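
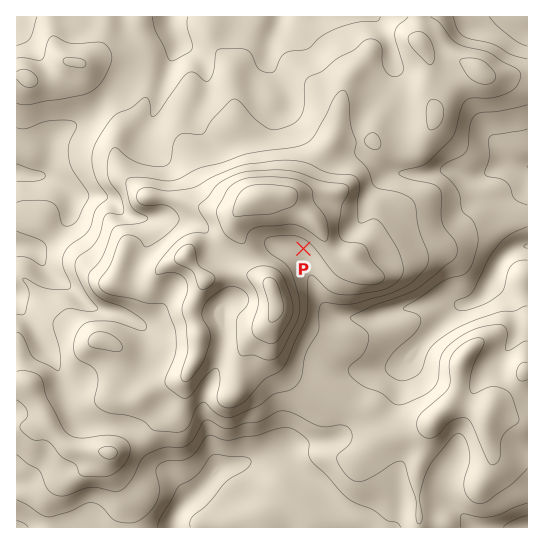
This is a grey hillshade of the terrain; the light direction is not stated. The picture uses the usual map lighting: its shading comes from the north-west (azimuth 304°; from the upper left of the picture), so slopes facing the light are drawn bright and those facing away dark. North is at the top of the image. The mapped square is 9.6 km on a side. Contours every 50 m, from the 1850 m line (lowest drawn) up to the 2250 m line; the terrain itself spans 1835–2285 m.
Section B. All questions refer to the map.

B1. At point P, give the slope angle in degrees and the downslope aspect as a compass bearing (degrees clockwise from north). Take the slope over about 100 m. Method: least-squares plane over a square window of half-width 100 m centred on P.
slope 6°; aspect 209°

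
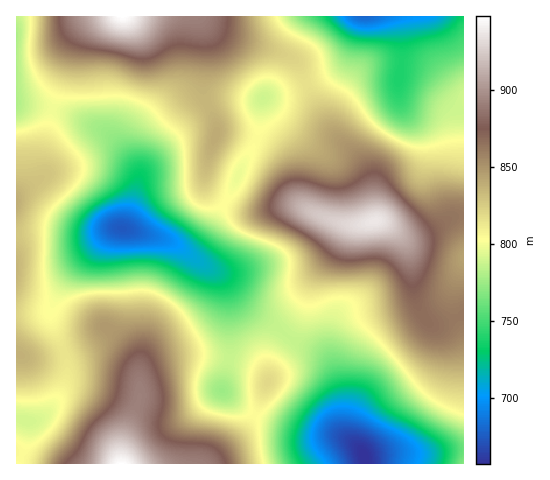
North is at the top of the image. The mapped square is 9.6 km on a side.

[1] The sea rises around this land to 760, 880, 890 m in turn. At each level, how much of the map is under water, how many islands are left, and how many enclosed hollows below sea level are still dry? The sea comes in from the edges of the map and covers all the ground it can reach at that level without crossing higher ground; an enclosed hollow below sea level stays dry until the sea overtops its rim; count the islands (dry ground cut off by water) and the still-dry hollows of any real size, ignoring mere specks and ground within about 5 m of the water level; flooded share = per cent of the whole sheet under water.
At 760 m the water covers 10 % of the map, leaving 0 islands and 1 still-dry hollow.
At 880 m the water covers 90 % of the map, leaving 1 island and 0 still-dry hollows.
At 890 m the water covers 93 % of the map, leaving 1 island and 0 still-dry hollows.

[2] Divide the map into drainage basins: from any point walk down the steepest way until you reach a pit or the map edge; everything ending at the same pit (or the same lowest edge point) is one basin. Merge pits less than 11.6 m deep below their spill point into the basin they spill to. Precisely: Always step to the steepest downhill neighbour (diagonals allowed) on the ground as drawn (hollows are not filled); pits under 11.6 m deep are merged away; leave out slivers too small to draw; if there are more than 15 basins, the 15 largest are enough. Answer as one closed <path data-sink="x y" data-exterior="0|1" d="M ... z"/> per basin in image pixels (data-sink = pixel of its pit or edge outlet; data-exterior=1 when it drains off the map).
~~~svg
<path data-sink="122 229" data-exterior="0" d="M197 16l-88 0-22 10-14 16-22 70-9 43 1 21-27 20 1 158 10 4 13 0 16-4 22-8 14-7 13-10 4 0 15 13 10 12 4 10 1 14 6-10 14-7 24-5 20 0 33 4 15 5 18 14 1-16 6-15 22-28 17-44 19-26 14-26-20-5-34-14-29 6-20 0-23-9-13-12-4-7 0-9 5-22 7-18 0-9-13-28-1-10 3-41-2-15z"/><path data-sink="364 458" data-exterior="0" d="M382 221l-33 4-4 3-11 22-19 26-17 44-24 33-4 10-1 16-17 42-18 21-26 22 256-1 0-148-24 9-9 0-7-5-7-13-3-13-6-44-5-10-12-12z"/><path data-sink="364 17" data-exterior="1" d="M463 16l-264 1 9 8 15 10 54 16 14 6 6 5 13 30 19 35 31 33 10 15 5 46 11 3 17 11 11 1 17-5 20-13 13-3z"/><path data-sink="263 98" data-exterior="0" d="M199 16l7 30-3 41 1 10 10 21 3 14 34 5 23 12 13 16 9 32 13 14 40 14 12 0 14-4 0-10-5-36-10-15-31-33-19-35-13-30-6-5-14-6-54-16-15-10z"/><path data-sink="25 420" data-exterior="0" d="M109 329l-4 0-13 10-14 7-22 8-16 4-13 0-11-3 1 109 104-1 2-24 17-40-2-35-6-14z"/><path data-sink="222 391" data-exterior="0" d="M203 356l-20 0-17 3-18 7-6 5-2 5 0 23-18 45 0 20 85 0 39-34 14-26 8-21-1-6-16-12-15-5z"/><path data-sink="17 36" data-exterior="1" d="M108 16l-92 1 1 179 26-20-1-21 9-43 22-70 14-16z"/><path data-sink="463 257" data-exterior="1" d="M463 216l-12 2-20 13-12 4-13 1-10-4 7 7 6 13 5 41 3 13 7 13 7 5 9 0 24-10z"/>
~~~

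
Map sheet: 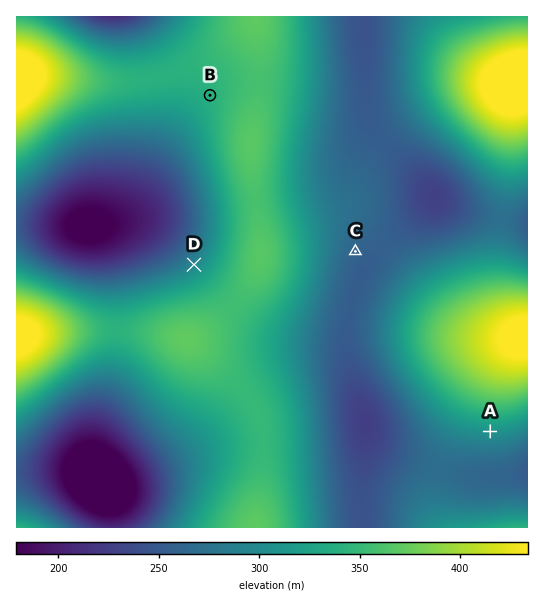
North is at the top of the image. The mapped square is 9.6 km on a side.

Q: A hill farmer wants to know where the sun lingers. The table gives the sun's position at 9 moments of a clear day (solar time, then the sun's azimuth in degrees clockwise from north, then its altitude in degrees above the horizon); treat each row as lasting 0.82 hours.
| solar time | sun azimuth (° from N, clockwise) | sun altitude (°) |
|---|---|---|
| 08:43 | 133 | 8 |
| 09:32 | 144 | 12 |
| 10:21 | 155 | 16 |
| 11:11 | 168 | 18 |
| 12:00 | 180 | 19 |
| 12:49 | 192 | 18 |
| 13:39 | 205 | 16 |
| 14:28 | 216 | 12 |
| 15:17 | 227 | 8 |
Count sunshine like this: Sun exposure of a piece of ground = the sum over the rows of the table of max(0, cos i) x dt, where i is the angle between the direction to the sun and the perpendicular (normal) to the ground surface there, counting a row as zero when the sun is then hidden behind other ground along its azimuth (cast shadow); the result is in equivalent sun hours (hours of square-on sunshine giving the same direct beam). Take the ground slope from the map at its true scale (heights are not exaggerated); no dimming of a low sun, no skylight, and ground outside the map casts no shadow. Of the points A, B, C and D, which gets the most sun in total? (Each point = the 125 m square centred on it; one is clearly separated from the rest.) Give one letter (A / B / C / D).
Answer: A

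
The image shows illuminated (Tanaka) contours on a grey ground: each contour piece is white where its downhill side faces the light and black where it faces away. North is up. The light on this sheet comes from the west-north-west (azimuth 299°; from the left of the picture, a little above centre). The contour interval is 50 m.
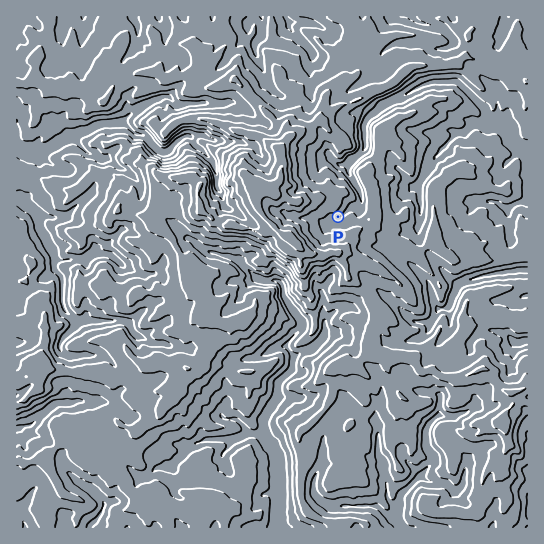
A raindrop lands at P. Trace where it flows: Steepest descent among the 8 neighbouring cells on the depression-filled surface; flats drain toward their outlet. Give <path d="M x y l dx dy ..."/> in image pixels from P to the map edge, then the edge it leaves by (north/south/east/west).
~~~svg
<path d="M338 217l4 0 9-10 10 2 1-3 0-8-1-1 0-4-6-8-1-4-5-7 0-9 4-4 0-2 2-1 10-9 0-26 1-2 8-8 1 0 11-10 8-4 7-1 12-8 10-5 3 0 5-3 27 0 27 27 2 10 3 2 8 0 1 1 3 0 8 8 1 9 7 7 9 4"/>
exit: east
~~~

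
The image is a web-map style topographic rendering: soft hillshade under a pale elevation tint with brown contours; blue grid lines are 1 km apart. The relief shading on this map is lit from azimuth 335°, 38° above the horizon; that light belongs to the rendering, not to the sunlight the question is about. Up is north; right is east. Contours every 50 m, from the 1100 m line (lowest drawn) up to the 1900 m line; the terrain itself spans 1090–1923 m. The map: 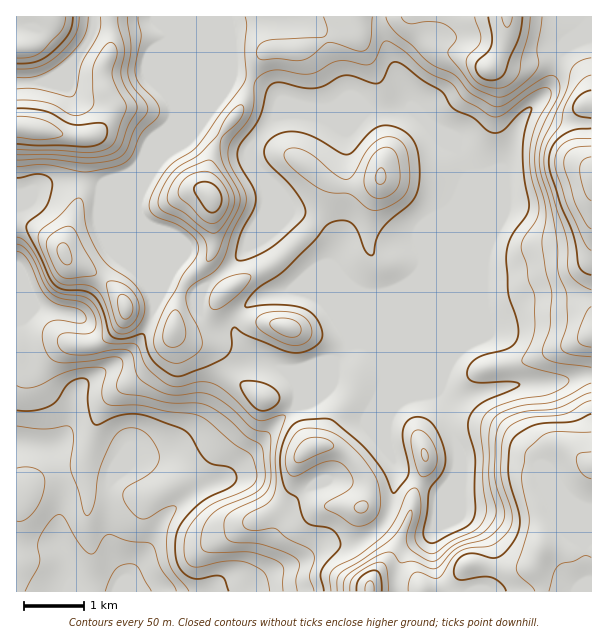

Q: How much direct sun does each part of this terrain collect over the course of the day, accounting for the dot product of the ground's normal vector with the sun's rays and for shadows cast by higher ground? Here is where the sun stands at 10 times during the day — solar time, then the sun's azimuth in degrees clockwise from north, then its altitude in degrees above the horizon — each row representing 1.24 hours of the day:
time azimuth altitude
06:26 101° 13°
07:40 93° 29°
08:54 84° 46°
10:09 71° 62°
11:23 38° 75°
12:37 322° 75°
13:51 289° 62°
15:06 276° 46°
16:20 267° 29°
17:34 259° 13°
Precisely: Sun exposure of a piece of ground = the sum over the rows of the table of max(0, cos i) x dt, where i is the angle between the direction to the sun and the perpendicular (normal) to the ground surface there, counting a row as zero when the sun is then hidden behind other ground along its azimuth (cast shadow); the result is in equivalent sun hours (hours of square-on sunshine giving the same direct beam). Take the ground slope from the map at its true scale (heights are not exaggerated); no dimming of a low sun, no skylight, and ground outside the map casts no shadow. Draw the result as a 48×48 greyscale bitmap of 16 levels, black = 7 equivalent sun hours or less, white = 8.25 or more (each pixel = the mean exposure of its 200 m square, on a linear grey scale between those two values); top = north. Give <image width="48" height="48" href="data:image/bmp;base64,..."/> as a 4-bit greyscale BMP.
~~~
<image width="48" height="48" href="data:image/bmp;base64,Qk32BAAAAAAAAHYAAAAoAAAAMAAAADAAAAABAAQAAAAAAIAEAAATCwAAEwsAABAAAAAAAAAAAAAAABEREQAiIiIAMzMzAERERABVVVUAZmZmAHd3dwCIiIgAmZmZAKqqqgC7u7sAzMzMAN3d3QDu7u4A////AN3d7d3e3bis3d3bu6l4nIut3d3d3M3d3t3d3d3d3IaJvNy7u7qnWausq7u83Mzd3d3d3d3dy5iqiHd4mru5RKzYV4zd3M3N3d3d3N3MqqrMuGeImrzMuI3FZyN7zL3d7t3dzM3MurrN3KmrzM3dzKy4imNZu73e7szNzM3cy7u83MzN3cy6qrrHq6qqur3e7tzNzd3d3Luqu83d3My7uqq4q6u7mK7u7t3N3d3d3czKmHit3d3d3Kq6q6upZ87u7e3d3d3e7t3dyqmZvO3d3bu8q6unad7u3O7d3d3u7u7dyruVir3c3by8iKuWet7tzO7u3d3u7t7dyauEenir27uol4uWi97dze7u3d3e7d3duZmVjLmturqJuHuWi93d3t3d3dzd3d3dupeIi926rMqcuYuYnN3d3bzM3NvMzMzMypdqmqqrzdu8uquqq8zLzbvM3MuZmZq7qXd5y73d3u3M3by7mZh5vbvM3MuHdmeJmHepvt3t3e7d7u3Ll3eJq8zM3bu6mGZ4mJzczu7e3e7u7t3d3Lu6md3LrMvMuYiJq93M3u7t7e7u7ty7zN3dzN3KZYvLqIqaze3e7u7t7u7u7tzMzLqZq93JYyWJh5u7zd3cqa3e7u7u7uy83dyph927zLYCibvM3dymRWre7u7u7u7d3czMuu3Ny7cAerzN3dt1iqve7u7u7u7u3czMze3cqnJUSay93dy8y6u+7u7u7u7t3MzMze3JdiGKZ5y9ys2oeLze7u7u7u7t3MzMzexgABW6ip3Ny4vd3d7u7u7u7u7tzNzMzcgAAWvIrMy8zbmr3u7u3d3u7u7tzNy6u6MEic2r3tvKvc3KrO7t3Mze7u7tzNy6mmAJ3cvO7u2smt3du83d3d3d7u7tzMu6rABc3Lzu7u66uL3d3Lzd3d3e7u7tzMu6mze8y73u7u12ppzt3czd3d3e7u7uy8u5isy7287u7ZUTYmre3e3d3czd7u7tu7unau3c3M7ux1RXkzm97d3My6q93u7sq7pke+7d3d7tupmbx1m63czMuoeL3e7aq7c1nN7d3t7tqpvNx3u6vMzduama3e7Kq6QnrLzM3czdqomrpoupqs3tu9urzd2qq4M4rERFVURqy6iKuLuqvN3cu9yrzu2qq2NazQAAAAFGzdqaybvM3d3cusy7zuyqq3V7zBEkeJh3nO26yYzd3d3ty7u83uypmpZ5qczczNyXed7au1ne3e7u7czN7d26ebiazLu6q923eb7sq6e97u7u7u3u3cuphrqazKqr3d3bq73tucqs7u3u7d3d3Ll3Y1uHvczN7M3Jm63u3Lyt3c3d3d3dy6dFYgSnnN3u7M2pqs7u7s27uqvNzN3bmGMliFR6vCR87M2Yqt7u7syoiau7q824dmacu7q83SIUvL2Hqt7u7rvLvMupmryXrLu9yr3e3dyUXLy5qs7u7rve7t3My7qK3t272pze7u7aWc26u97u7sze7u7d28mt3d26ypvd7t3cia26vO7u7s3e7t3d3Mrd3dy6y5vN3g=="/>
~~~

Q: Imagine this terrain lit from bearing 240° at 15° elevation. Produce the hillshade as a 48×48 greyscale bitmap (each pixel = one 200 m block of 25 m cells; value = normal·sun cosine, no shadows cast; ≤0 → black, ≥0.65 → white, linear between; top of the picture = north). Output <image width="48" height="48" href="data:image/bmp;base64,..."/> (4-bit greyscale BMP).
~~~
<image width="48" height="48" href="data:image/bmp;base64,Qk32BAAAAAAAAHYAAAAoAAAAMAAAADAAAAABAAQAAAAAAIAEAAATCwAAEwsAABAAAAAAAAAAAAAAABEREQAiIiIAMzMzAERERABVVVUAZmZmAHd3dwCIiIgAmZmZAKqqqgC7u7sAzMzMAN3d3QDu7u4A////AFVVZmVmeLy5iHiaqrzbkwOGNYd4iZdVZlVVZ2Vnic24eIiaqqupcwNkJ5h3iZZVZlVFeGVnis2oiJmqqql2ZTMwJ5ZEeIZVZlVFiGV4isypiZmqqZh2ZlQQJ3QkaJdFZlVWmGaIiauYmZmZmIiId3YgNlRGiZZFZlVXmGaId5mYiZh3iIiZhndRNVZ5m6ZVZlVXmGaIdniId3ZniZiZhUdiJWebzbZWZmVWh2Z3dmd3ZVVomId3YyZyJWit7aZmZ1VWh1Z3ZmZmZWebp2ZnZCVkRWi+7IZmeFVWd1VmZnZmd3m+yGaJcxR4VFjO63ZnmVVWd1VmZ3d3eIre2WeZUAW7UkjO2nZ4mFVnh2VmZ3eIiJreyXZlEDjKIEjO2nZ4dnd3iGVWeIiIiaq8uGQgAmm3EVnNyXd2RIh3iHVniZmJmruqljERNWmUE2m7l2VDNIh2eId4mqmZq8yYdUM0Vmd0NHiYdUIjRndmaJmZqqmavMyFRVZVVmZlVmd2VDI0VndlaJqZq6mJq7lTNWZmZmZmZnd2ZURWZnZlaJqZq7mImXUyRmZmZWZmZniHd3eId3d3iJmavLl3dlRFZ2ZmZWZmZnmHZ4mZmHiamYis3bhlVVVomHZmZmZmZndlV4mpmXiqh3mrzKdERVebuFVWZmZmZmZVZ5mZqniXRI3JmpUjRWm8lSJFZmZmZmZmeJmZmXd1R9/mOJQUVnmXMAFGZmZmZmZniZmZmWZ4nP/DBYQmdmZTEBNmZmZmZmZniZmZmGjNzf6ABXVXhkRENFZmZmZmZmZnmZmqmHv/y7kwJndndkRVVmZmZ3ZmZmZnmZmrqq//p2MCVnd2ZUVVVWZniHZmZmZnmZq7u+/8YxE2ZmeIU0VlVVZ4h2VVZmZnmZqru//5QQNmZmaaYjVmZVZ4hlRWZmZnmZmrzO2mIBVmZmi8ciVmZlVnhlVWZmZniYms3Zh2MjZmZ5ztchRmZmZnh1VWZmZmeInO7XZ3U0Zmi8zccQJWZ3d4iHVVZmZmZ5vv7GZ3ZEZmm8u6UABGaIh4moVEVmZmaK3/y2d4dVZmirqXEABGiZh3mnQiRmZmaM/+y3iJh3d2aJhjAAJomoZWmmISRWZmad/9upmruph2Z3dTAAV5qFQ1mVIBRWZmed/8mKu7u5dDRmZmICaJdTM1iFEBRWZ3ed7adbqpmGQRNmZ3UzV3VDNGd1ICRmd3eLy4Q3ZTNEMRNWZnhkRWVEVWZkIkVniYd6uoVDIQFFUyM0ZniFI1ZWZmZlRFZ4mpdoqqhyERNnZBATZmd2IlZmZmZmVWeau7dWm7qDM0aJYQAVZmZ2Q1d3dmd2VnmrzbhVerqHZmeZUABWZmZ3ZXiYZnh2V5q87qZEaal5hmeIQAJmZmZoh4mXZol1aby823QzR4dodUWIUQJmZmZpqIh2Z5hke8uZmGQyRWZlVDNXYQJWZmZpl2ZVZ4dFm6h3eJcyNWZlVkImYQJGZmZohlVWZ4ZGqod3iqgxJWZmZ1EVYgJGZmZ4hmVmd3VIqXZ4mrgwJWZg=="/>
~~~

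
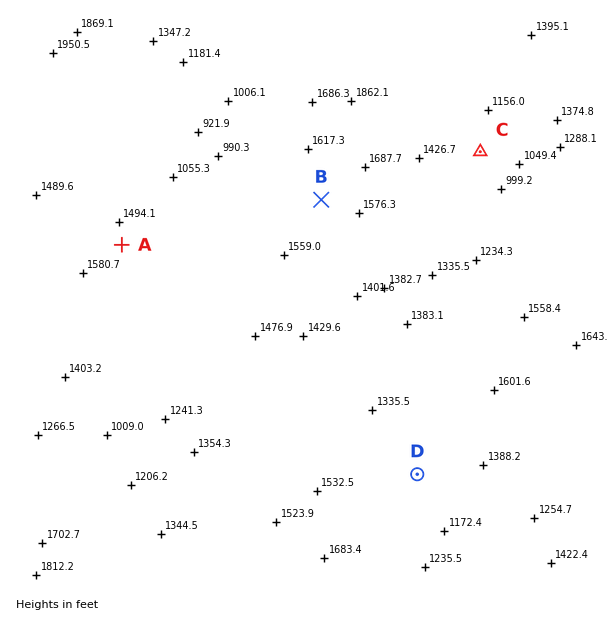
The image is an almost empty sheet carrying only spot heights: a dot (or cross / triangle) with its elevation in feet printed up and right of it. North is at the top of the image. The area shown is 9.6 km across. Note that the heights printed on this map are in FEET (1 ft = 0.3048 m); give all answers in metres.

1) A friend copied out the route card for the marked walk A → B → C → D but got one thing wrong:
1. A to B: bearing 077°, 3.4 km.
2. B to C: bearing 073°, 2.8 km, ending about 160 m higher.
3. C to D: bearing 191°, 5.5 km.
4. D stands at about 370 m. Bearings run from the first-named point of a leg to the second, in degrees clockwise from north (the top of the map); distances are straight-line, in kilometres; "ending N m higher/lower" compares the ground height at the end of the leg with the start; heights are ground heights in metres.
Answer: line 2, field sense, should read lower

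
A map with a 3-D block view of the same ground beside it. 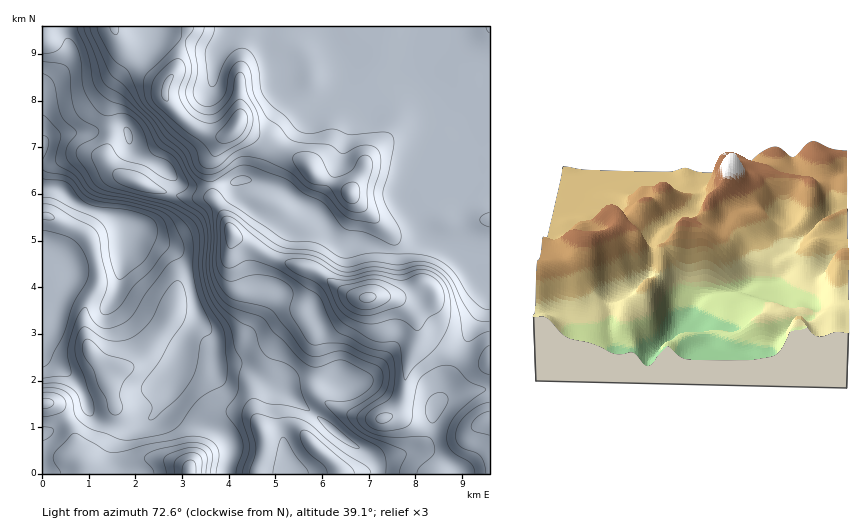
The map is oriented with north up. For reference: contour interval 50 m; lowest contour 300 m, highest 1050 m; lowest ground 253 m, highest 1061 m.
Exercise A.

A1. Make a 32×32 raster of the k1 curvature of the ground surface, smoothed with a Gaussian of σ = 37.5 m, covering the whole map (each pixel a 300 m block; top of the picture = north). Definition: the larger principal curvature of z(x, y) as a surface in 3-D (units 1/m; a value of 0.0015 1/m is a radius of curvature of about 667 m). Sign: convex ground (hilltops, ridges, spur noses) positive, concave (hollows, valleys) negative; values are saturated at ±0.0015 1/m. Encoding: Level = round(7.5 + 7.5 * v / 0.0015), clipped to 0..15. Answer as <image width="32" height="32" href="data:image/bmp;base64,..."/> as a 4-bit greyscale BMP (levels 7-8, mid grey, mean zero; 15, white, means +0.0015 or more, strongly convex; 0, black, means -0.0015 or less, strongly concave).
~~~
<image width="32" height="32" href="data:image/bmp;base64,Qk12AgAAAAAAAHYAAAAoAAAAIAAAACAAAAABAAQAAAAAAAACAAATCwAAEwsAABAAAAAAAAAAAAAAABEREQAiIiIAMzMzAERERABVVVUAZmZmAHd3dwCIiIgAmZmZAKqqqgC7u7sAzMzMAN3d3QDu7u4A////AIiZiZiL/Hm8d3e9yomZl2qqmZrN3N+3foee+XeIiJqpeKmXeIeal3+Y34eJqZmbp4nHmXd4mIi+q+l53+u5isvNlqqYiJmaupqZz93cl3ib/qe6iIeIiKl3jKdnrqd3iZqJqYd3iHiod5p3dm+nd4h4i5mph3l5mYeKdod9uHibia2pmod4iomIm4aJmsmZmnjOmImniHqYh6u5mqm4iIp323iIqYh7hoi5mpqHqImZiMtniJuHmoiap4qqiam6lnieh4iaiby6mKaN//2Y6neIfMiImonch3aY/93M3vl3h3vHh5qZ+4iM//Z7l864iHd8p3eZiO2L/9uGeYeZiIh3jZd3iHbPzpaJiHeJd4d4m9yodnlmz8iHiIl5yYiIif2Yh3Z4ef6IiYd6vqiIiIm4mpiL7/7omqmHffpneIeIlYzv//qLtoiHnO7od4iIeMqqvtp2rbdoic+XzIh4iHisy8l5dbzoiqzbiK2Xd4h4abrIabiq3KqrmaibqIiIeHiHqGeq7s/auGeXeJiIiHiZmadnv/mM+oh3iHeIiIh4iIiZre90a/h4iIh3iIiIiHeZqKvcZmv2eIiIiIiIiIh3iKmqv7iM+HeIh4iHd4iHmXeql47IetiHiId4h3iIiMl4u5d7xniYiIiIiIiIiIipq8qHeNqIh3iIiIiIiIiI"/>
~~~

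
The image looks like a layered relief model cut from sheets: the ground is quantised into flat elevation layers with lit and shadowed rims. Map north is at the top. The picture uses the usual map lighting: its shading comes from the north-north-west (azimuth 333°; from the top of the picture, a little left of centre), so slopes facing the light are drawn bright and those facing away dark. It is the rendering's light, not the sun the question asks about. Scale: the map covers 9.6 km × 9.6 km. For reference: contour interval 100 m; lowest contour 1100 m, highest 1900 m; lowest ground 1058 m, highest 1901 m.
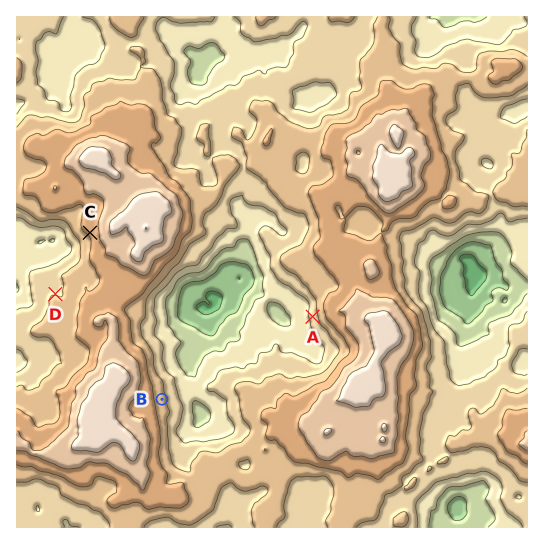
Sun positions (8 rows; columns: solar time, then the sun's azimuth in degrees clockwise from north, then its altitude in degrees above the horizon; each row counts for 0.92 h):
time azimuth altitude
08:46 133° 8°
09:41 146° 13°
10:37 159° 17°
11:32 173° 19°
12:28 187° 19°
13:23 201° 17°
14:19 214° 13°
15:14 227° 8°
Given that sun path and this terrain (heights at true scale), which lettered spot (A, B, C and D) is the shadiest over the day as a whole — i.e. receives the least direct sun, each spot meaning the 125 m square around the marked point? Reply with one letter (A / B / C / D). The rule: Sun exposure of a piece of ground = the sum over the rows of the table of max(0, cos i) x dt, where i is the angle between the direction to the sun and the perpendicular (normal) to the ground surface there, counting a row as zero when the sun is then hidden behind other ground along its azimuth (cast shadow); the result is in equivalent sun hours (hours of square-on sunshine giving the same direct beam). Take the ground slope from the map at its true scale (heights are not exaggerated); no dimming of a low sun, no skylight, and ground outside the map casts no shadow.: D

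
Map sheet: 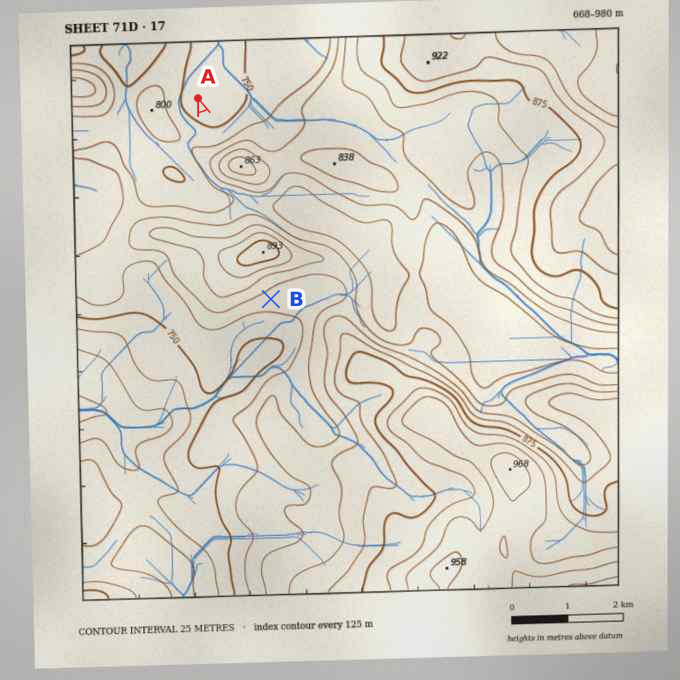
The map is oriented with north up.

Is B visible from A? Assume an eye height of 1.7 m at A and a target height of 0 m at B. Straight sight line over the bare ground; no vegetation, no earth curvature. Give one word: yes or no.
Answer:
no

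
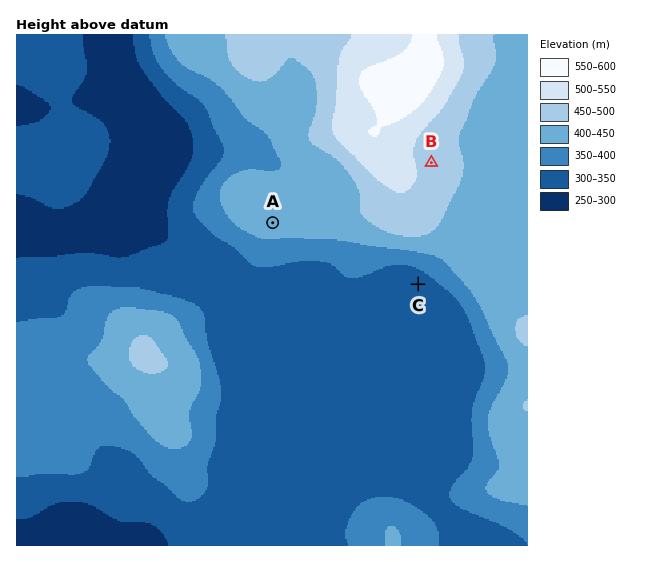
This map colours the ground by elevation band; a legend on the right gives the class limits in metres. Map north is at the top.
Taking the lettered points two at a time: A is below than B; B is above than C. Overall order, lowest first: C A B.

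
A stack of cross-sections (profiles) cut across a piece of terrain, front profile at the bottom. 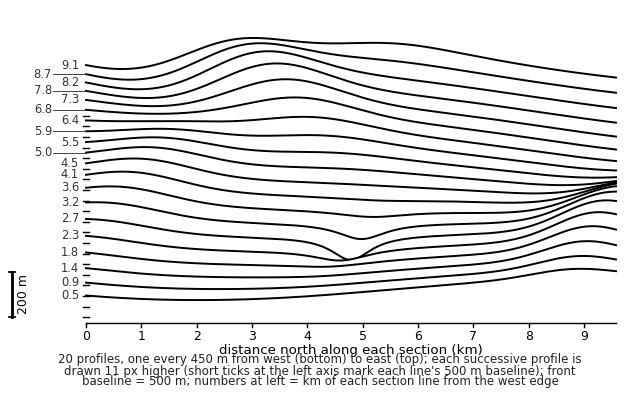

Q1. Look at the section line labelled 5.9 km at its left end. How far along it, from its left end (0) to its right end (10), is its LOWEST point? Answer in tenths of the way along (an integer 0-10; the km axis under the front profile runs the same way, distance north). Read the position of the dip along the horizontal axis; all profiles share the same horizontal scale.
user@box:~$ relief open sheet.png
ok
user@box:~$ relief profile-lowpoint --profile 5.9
10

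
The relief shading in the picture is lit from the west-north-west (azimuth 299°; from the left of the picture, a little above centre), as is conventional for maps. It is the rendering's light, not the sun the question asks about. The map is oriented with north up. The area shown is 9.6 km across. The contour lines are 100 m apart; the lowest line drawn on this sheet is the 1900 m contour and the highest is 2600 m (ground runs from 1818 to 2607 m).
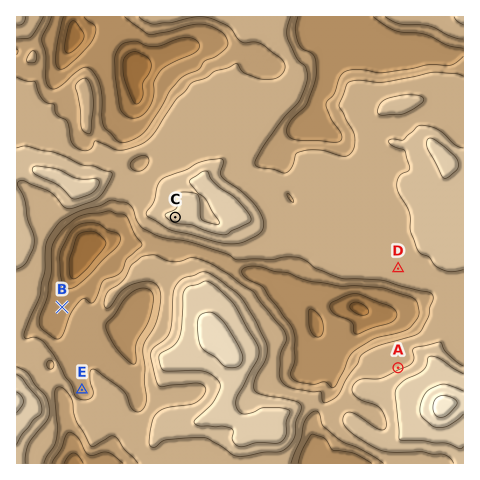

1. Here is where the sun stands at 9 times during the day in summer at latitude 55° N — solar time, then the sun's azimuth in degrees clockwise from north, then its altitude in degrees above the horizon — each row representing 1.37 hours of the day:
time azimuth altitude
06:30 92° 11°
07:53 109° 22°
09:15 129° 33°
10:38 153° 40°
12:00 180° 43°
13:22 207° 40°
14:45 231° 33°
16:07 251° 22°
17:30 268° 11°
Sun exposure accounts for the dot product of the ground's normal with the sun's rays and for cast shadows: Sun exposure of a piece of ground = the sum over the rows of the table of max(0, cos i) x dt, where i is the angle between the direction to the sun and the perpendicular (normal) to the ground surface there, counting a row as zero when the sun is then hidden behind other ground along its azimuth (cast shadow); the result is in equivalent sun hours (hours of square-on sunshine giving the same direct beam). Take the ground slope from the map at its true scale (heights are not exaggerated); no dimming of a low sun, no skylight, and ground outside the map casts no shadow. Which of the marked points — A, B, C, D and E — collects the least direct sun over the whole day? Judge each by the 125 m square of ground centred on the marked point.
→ A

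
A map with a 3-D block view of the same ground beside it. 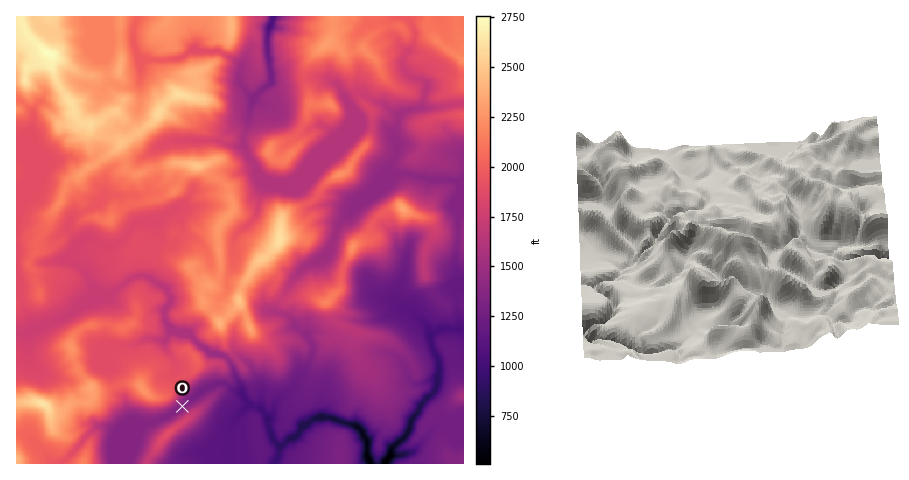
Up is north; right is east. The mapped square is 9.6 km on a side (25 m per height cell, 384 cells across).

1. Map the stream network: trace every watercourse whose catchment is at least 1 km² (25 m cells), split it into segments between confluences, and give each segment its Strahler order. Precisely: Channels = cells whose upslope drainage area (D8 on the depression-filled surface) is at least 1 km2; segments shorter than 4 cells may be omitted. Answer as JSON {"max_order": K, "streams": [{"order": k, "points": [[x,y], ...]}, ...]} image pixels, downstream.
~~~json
{"max_order": 3, "streams": [{"order": 1, "points": [[53, 463], [62, 462], [67, 459], [76, 449], [82, 442], [84, 438], [91, 431], [98, 426], [108, 426], [112, 431], [115, 431], [123, 423], [152, 423], [159, 420], [165, 417], [167, 417], [178, 410], [187, 402], [192, 399], [199, 392], [201, 392], [208, 386], [211, 386], [218, 383], [224, 383], [230, 389], [235, 391], [238, 391], [243, 395]]}, {"order": 3, "points": [[391, 455], [386, 460], [386, 463]]}, {"order": 1, "points": [[412, 452], [402, 455], [391, 455]]}, {"order": 1, "points": [[229, 441], [230, 428], [234, 420], [248, 406], [252, 406]]}, {"order": 3, "points": [[269, 420], [269, 426], [273, 440], [278, 445], [283, 445], [288, 439], [292, 439], [313, 419], [315, 418], [327, 418], [328, 417]]}, {"order": 3, "points": [[328, 417], [329, 418], [334, 418], [340, 421], [347, 424], [354, 425], [358, 427], [362, 431], [363, 435], [367, 440], [368, 459], [370, 461], [370, 463], [371, 463]]}, {"order": 3, "points": [[263, 410], [269, 420]]}, {"order": 3, "points": [[252, 406], [260, 407], [263, 410]]}, {"order": 1, "points": [[323, 397], [321, 402], [321, 416], [328, 417]]}, {"order": 3, "points": [[243, 395], [244, 398], [252, 406]]}, {"order": 1, "points": [[262, 395], [262, 407], [263, 410]]}, {"order": 3, "points": [[437, 386], [435, 391], [431, 396], [428, 396], [428, 397], [421, 404], [419, 411], [414, 416], [411, 421], [411, 425], [406, 435], [391, 449], [391, 455]]}, {"order": 1, "points": [[414, 384], [423, 384], [430, 381], [437, 381], [437, 386]]}, {"order": 1, "points": [[28, 353], [28, 333], [32, 332], [34, 329]]}, {"order": 1, "points": [[117, 344], [134, 344], [148, 337], [157, 339], [158, 340], [166, 340], [169, 333], [178, 333]]}, {"order": 3, "points": [[431, 334], [432, 347], [439, 361], [439, 374], [438, 375], [438, 385], [437, 386]]}, {"order": 3, "points": [[178, 333], [181, 335], [185, 335], [192, 337], [200, 346], [203, 347], [213, 355], [225, 356], [229, 360], [234, 368], [235, 375], [241, 384], [243, 395]]}, {"order": 2, "points": [[34, 329], [39, 329], [49, 323], [52, 323], [71, 314], [76, 309], [82, 307], [88, 301], [91, 300], [97, 294], [104, 291]]}, {"order": 1, "points": [[287, 315], [294, 322], [294, 325], [301, 332], [305, 333], [308, 336], [308, 339], [313, 344], [313, 353], [308, 364], [306, 367], [295, 385], [283, 398], [279, 399], [274, 404], [273, 412], [269, 420]]}, {"order": 2, "points": [[404, 307], [407, 308], [427, 326], [428, 330], [431, 334]]}, {"order": 1, "points": [[383, 299], [395, 299], [403, 307], [404, 307]]}, {"order": 3, "points": [[104, 291], [110, 291], [118, 286], [122, 286], [130, 279], [138, 276], [146, 276], [148, 277], [155, 283], [162, 286], [171, 295], [171, 302], [165, 311], [165, 319], [168, 326], [178, 333]]}, {"order": 1, "points": [[312, 263], [333, 244], [334, 238], [337, 231], [339, 224], [341, 221], [390, 173]]}, {"order": 1, "points": [[406, 257], [406, 264], [405, 265], [404, 276], [400, 283], [400, 285], [396, 292], [396, 299], [404, 307]]}, {"order": 1, "points": [[232, 249], [234, 239], [236, 235], [243, 228], [246, 227], [255, 218], [258, 210], [259, 199], [263, 188], [256, 179], [256, 168], [255, 165]]}, {"order": 2, "points": [[75, 246], [73, 251], [66, 258], [66, 259], [69, 263], [71, 263], [78, 266], [87, 274], [90, 285], [92, 287], [96, 288], [98, 291], [104, 291]]}, {"order": 1, "points": [[178, 207], [171, 210], [160, 222], [157, 221], [140, 221], [138, 222], [129, 231], [123, 239], [115, 245], [105, 245], [91, 237], [87, 237], [75, 246]]}, {"order": 1, "points": [[106, 195], [94, 208], [91, 208], [80, 214], [77, 214], [70, 221], [69, 230], [78, 241], [78, 243], [75, 246]]}, {"order": 1, "points": [[386, 173], [390, 173]]}, {"order": 2, "points": [[390, 173], [397, 173]]}, {"order": 2, "points": [[397, 173], [410, 174], [414, 176], [426, 178], [431, 180], [453, 180], [459, 185], [459, 241], [458, 242], [458, 252], [456, 253], [456, 273], [458, 274], [458, 318], [460, 322], [460, 328], [458, 329], [442, 328], [431, 334]]}, {"order": 2, "points": [[255, 165], [249, 157], [246, 148], [244, 146], [243, 143]]}, {"order": 2, "points": [[243, 143], [243, 139], [248, 127], [250, 109], [252, 103], [256, 99], [257, 95]]}, {"order": 1, "points": [[175, 140], [216, 140], [217, 141], [221, 141], [235, 146], [242, 146], [243, 143]]}, {"order": 1, "points": [[33, 119], [32, 129], [28, 132], [25, 139], [25, 174], [20, 185], [17, 188], [17, 270], [20, 277], [20, 291], [21, 292], [22, 307], [29, 316], [34, 327], [34, 329]]}, {"order": 1, "points": [[344, 97], [349, 104], [349, 118], [346, 125], [291, 180], [276, 180], [274, 179], [269, 179], [266, 178], [255, 165]]}, {"order": 2, "points": [[257, 95], [265, 87], [270, 84], [272, 81], [272, 76], [270, 69], [269, 50], [267, 49], [267, 34], [273, 17]]}, {"order": 1, "points": [[103, 90], [109, 83], [113, 83], [117, 85], [120, 85], [122, 87], [134, 87], [140, 81], [140, 69], [145, 62], [150, 60], [179, 59], [185, 56], [192, 50], [193, 52], [221, 52], [224, 55], [235, 60], [241, 66], [241, 73], [239, 74], [239, 82], [241, 84], [251, 96], [257, 95]]}, {"order": 1, "points": [[413, 43], [412, 47], [405, 54], [403, 59], [403, 67], [405, 71], [411, 77], [423, 80], [427, 84], [427, 88], [425, 90], [425, 97], [423, 102], [423, 106], [418, 109], [413, 109], [412, 110], [405, 111], [398, 117], [398, 123], [395, 131], [396, 155], [390, 165], [390, 166], [397, 173]]}, {"order": 1, "points": [[91, 24], [98, 17], [111, 17]]}]}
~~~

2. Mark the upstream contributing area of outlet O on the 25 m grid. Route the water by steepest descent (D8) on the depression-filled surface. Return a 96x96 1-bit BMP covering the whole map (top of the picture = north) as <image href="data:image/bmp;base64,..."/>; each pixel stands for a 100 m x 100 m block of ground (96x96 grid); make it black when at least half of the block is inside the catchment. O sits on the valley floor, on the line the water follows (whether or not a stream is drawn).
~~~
<image width="96" height="96" href="data:image/bmp;base64,Qk2+BAAAAAAAAD4AAAAoAAAAYAAAAGAAAAABAAEAAAAAAIAEAAATCwAAEwsAAAIAAAAAAAAA////AAAAAAD////wAAAAAAAAAAD////4AAAAAAAAAAD////8AAAAAAAAAAD////8AAAAAAAAAAD////+AAAAAAAAAAD/////AAAAAAAAAAD/////gAAAAAAAAAD/////wAAAAAAAAAD/////4AAAAAAAAAD/////+AAAAAAAAAD/////+AAAAAAAAAD+P///8AAAAAAAAAD8H///4AAAAAAAAAAAAP//wAAAAAAAAAAAAP/4gAAAAAAAAAAAAP/wAAAAAAAAAAAAAAfgAAAAAAAAAAAAAAAAAAAAAAAAAAAAAAAAAAAAAAAAAAAAAAAAAAAAAAAAAAAAAAAAAAAAAAAAAAAAAAAAAAAAAAAAAAAAAAAAAAAAAAAAAAAAAAAAAAAAAAAAAAAAAAAAAAAAAAAAAAAAAAAAAAAAAAAAAAAAAAAAAAAAAAAAAAAAAAAAAAAAAAAAAAAAAAAAAAAAAAAAAAAAAAAAAAAAAAAAAAAAAAAAAAAAAAAAAAAAAAAAAAAAAAAAAAAAAAAAAAAAAAAAAAAAAAAAAAAAAAAAAAAAAAAAAAAAAAAAAAAAAAAAAAAAAAAAAAAAAAAAAAAAAAAAAAAAAAAAAAAAAAAAAAAAAAAAAAAAAAAAAAAAAAAAAAAAAAAAAAAAAAAAAAAAAAAAAAAAAAAAAAAAAAAAAAAAAAAAAAAAAAAAAAAAAAAAAAAAAAAAAAAAAAAAAAAAAAAAAAAAAAAAAAAAAAAAAAAAAAAAAAAAAAAAAAAAAAAAAAAAAAAAAAAAAAAAAAAAAAAAAAAAAAAAAAAAAAAAAAAAAAAAAAAAAAAAAAAAAAAAAAAAAAAAAAAAAAAAAAAAAAAAAAAAAAAAAAAAAAAAAAAAAAAAAAAAAAAAAAAAAAAAAAAAAAAAAAAAAAAAAAAAAAAAAAAAAAAAAAAAAAAAAAAAAAAAAAAAAAAAAAAAAAAAAAAAAAAAAAAAAAAAAAAAAAAAAAAAAAAAAAAAAAAAAAAAAAAAAAAAAAAAAAAAAAAAAAAAAAAAAAAAAAAAAAAAAAAAAAAAAAAAAAAAAAAAAAAAAAAAAAAAAAAAAAAAAAAAAAAAAAAAAAAAAAAAAAAAAAAAAAAAAAAAAAAAAAAAAAAAAAAAAAAAAAAAAAAAAAAAAAAAAAAAAAAAAAAAAAAAAAAAAAAAAAAAAAAAAAAAAAAAAAAAAAAAAAAAAAAAAAAAAAAAAAAAAAAAAAAAAAAAAAAAAAAAAAAAAAAAAAAAAAAAAAAAAAAAAAAAAAAAAAAAAAAAAAAAAAAAAAAAAAAAAAAAAAAAAAAAAAAAAAAAAAAAAAAAAAAAAAAAAAAAAAAAAAAAAAAAAAAAAAAAAAAAAAAAAAAAAAAAAAAAAAAAAAAAAAAAAAAAAAAAAAAAAAAAAAAAAAAAAAAAAAAAAAAAAAAAAAAAAAAAAAAAAAAAAAAAAAAAAAAAAAAAAAAAAAAAAAAAAAAAAAAAAAAAAAAAAAAAAAAAAAAAAAAAAAAAAAAAAAAAAAAAAAAAAAAAAAAAAAAAAAAAAAA="/>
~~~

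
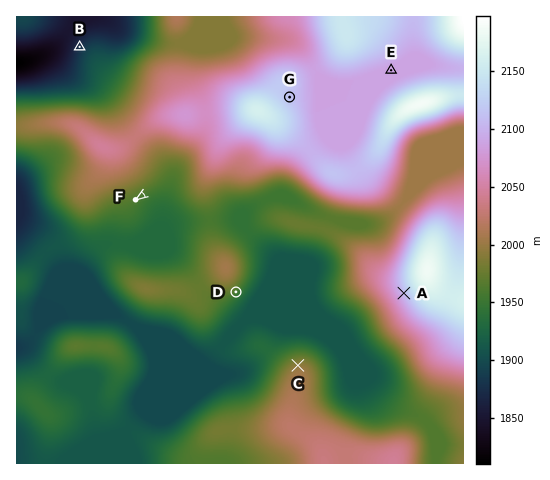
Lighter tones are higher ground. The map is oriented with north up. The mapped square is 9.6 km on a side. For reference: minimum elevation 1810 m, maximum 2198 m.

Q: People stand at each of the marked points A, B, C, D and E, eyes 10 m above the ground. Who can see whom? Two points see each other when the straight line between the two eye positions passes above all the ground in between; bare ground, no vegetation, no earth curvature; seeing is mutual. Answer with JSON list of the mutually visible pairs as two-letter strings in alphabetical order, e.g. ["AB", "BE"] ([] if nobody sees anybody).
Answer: ["AC", "AD", "CD"]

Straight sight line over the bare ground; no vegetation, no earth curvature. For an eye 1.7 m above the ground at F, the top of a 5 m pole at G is out of sight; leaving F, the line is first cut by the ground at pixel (202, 155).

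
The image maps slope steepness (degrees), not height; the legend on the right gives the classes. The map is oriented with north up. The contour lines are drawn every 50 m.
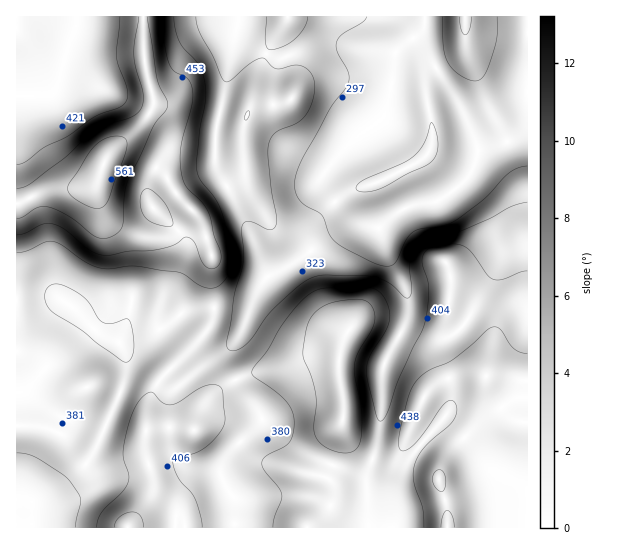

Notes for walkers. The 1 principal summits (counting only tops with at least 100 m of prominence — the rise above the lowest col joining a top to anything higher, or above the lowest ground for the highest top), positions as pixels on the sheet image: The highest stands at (103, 165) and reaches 578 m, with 328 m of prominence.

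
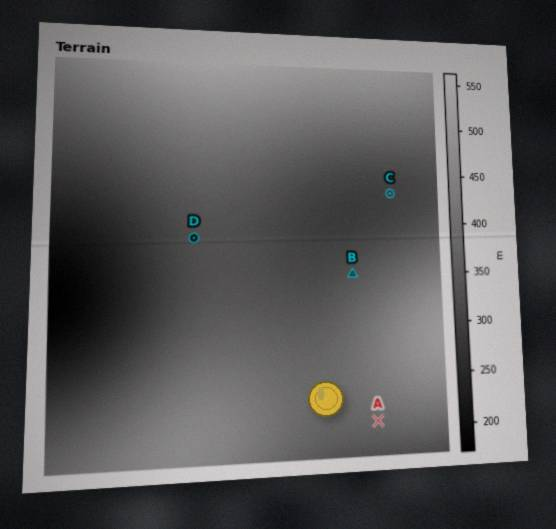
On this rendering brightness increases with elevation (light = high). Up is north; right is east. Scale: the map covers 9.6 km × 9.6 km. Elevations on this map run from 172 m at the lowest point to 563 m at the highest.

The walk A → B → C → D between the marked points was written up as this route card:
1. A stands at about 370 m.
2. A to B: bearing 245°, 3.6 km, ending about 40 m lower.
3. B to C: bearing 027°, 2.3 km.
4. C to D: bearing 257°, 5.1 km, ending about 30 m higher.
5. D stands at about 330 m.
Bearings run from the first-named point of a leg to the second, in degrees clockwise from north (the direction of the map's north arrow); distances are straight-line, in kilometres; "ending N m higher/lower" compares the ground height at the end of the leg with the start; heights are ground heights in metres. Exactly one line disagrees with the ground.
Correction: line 2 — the bearing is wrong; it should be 352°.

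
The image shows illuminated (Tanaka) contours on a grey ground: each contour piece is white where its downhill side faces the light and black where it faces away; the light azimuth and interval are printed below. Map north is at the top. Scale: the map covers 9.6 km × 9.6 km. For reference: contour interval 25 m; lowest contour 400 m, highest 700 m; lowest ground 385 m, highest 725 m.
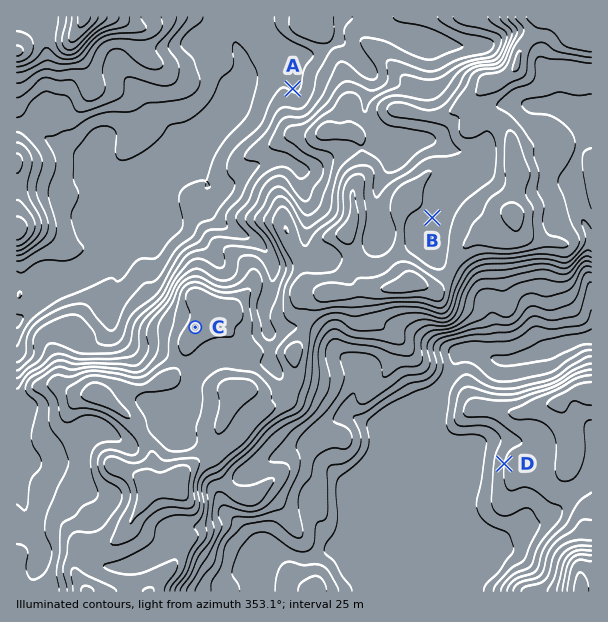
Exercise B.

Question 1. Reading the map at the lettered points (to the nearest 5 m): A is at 475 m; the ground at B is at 640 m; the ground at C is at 660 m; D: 500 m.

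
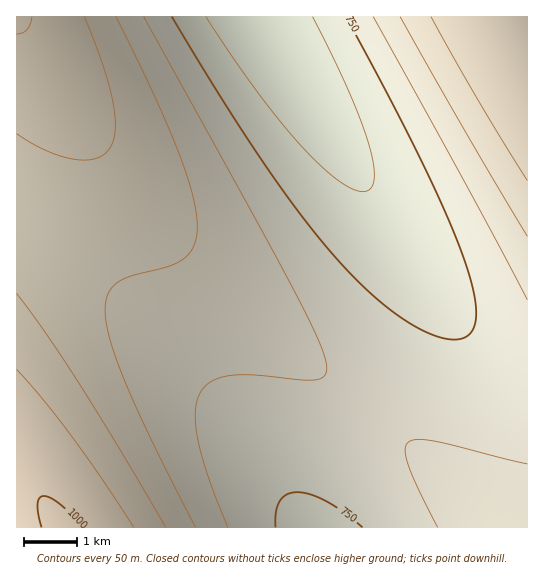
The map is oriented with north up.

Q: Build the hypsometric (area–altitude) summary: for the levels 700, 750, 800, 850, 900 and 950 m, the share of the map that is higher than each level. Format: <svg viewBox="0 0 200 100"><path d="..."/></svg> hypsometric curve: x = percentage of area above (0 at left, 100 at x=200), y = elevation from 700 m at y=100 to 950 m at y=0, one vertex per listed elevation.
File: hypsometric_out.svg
<svg viewBox="0 0 200 100"><path d="M189 100l-26-20-56-20-42-20-35-20-22-20"/></svg>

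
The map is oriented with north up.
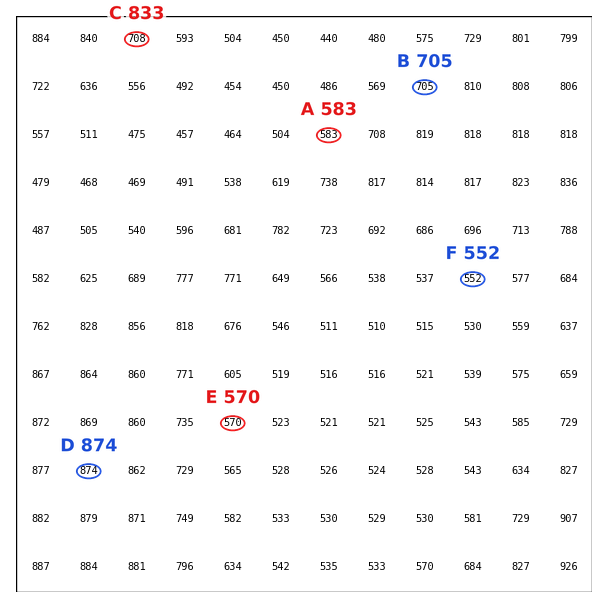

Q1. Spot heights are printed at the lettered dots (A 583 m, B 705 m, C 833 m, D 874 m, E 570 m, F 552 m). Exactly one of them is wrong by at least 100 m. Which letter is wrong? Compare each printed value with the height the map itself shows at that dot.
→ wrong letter C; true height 708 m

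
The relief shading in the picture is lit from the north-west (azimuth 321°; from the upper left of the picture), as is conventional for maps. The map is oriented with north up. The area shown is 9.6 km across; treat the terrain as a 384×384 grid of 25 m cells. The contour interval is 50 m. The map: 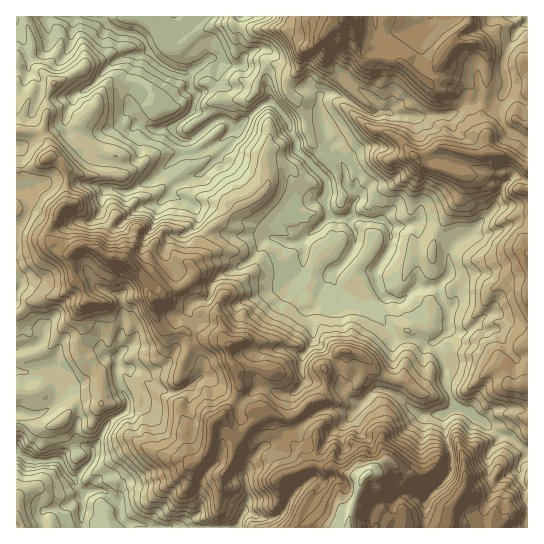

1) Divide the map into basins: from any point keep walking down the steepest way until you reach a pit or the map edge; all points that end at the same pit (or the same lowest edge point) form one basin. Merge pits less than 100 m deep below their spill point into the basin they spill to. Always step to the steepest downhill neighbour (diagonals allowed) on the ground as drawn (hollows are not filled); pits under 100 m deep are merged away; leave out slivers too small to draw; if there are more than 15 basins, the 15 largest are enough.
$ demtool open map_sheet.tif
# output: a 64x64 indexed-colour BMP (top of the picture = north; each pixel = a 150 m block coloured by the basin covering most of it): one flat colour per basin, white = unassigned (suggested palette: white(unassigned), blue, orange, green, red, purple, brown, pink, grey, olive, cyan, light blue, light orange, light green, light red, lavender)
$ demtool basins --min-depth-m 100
<image width="64" height="64" href="data:image/bmp;base64,Qk12CAAAAAAAAHYAAAAoAAAAQAAAAEAAAAABAAQAAAAAAAAIAAATCwAAEwsAABAAAAAAAAAA////ALR3HwAOf/8ALKAsACgn1gC9Z5QAS1aMAMJ34wB/f38AIr28AM++FwDox64AeLv/AIrfmACWmP8A1bDFACIiIiIiIiIiIiIiIiIiIiIiIiIiIRERERERERERERERIiIiIiIiIiIiIiIiIiIiIiIiIiIiEREREREREREREREiIiIiIiIiIiIiIiIiIiIiIiIiIiIRERERERERERERESIiIiIiIiIiIiIiIiIiIiIiIiIiIhERERERERERERERIiIiIiIiIiIiIiIiIiIiIiIiIiIiIREREREREREREREiIiIiIiIiIiIiIiIiIiIiIiIiIiIhERERERERERERESIiIiIiIiIiIiIiIiIiIiIiIiIiIhERERERERERERERIiIiIiIiIiIiIiIiIiIiIiIiIiEREREREREREREREREiIiIiIiIiIiIiIhIiIiIiIiIRERERERERERERERERESIiIiIiIiIiIiIhESIiIiIiIhERERERERERERERERERIiIiIiIiIiIiIiERIiIiIiIhEREREREREREREREREREiIiIiIiIiIiIiIREiISIiIhERERERERERERERERERESIiIiIiIiIiIiIhESIhEiIhERERERERERERERERERERIiIiIiIiIiIiIiEREhERIiEREREREREREREREREREREiIiIiIiIiIiIiIRERERERERERERERERERERERERERESIiIiIiIiIiIiIhERERERERERERERERERERERERERERIiIiIiIiIiIiIiEREREREREREREREREREREREREREREiIiIiIiIiIiIiIRERERERERERERERERERERERERERESIiIiIiIiIiIiIRERERERERERERERERERERERERERERIiIiIiIiIiIiIiEREREREREREREREREREREREREREREiIiIiIiIiIiIiIRERERERERERERERERERERERERERESIiIiIiIiIiIiIhERERERERERERERERERERERERERERIiIiIiIiIiIiIiIREREREREREREREREREREREREREREiIiIiIiIiIiIiIhERERERERERERERERERERERERERESIiIiIiIiIiIiIhERERERERERERERERERERERERERERIiIiIiIiIiIiEREREREREREREREREREREREREREREREiIiIiIiIiIiERERERERERERERERERERERERERERERESIiIiIiIiIiIRERERERERERERERERERERERERERERERIiIiIiEREiIhEREREREREREREREREREREREREREREREiIiIiERERERERERERERERERERERERERERERERERERESIiIiIRERERERERERERERERERERERERERERERERERERIiIiIREREREREREREREREREREREREREREREREREREREiIiIhERERERERERERERERERERERERERERERERERERESIiIiERERERERERERERERERERERERERERERERERERERIiIiEREREREREREREREREREREREREREREREREREREREiIiERERERERERERERERERERERERERERERERERERERESIiERERERERERERERERERERERERERERERERERERERERIiIREREREREREREREREREREREREREREREREREREREREiIiERERERERERERERERERERERERERERERERERERERESIiIRERERERERERERERERERERERERERERERERERERERIiIiEREREREREREREREREREREREREREREREREREREREiIiIRERERERERERERERERERERERERERERERERERERESIiIhERERERERERERERERERERERERERERERERERERERIiIiEREREREREREREREREREREREREREREREREREREREiIiIRERERERERERERERERERERERERERERERERERERERESIhERERERERERERERERERERERERERERERERERERERERERERERERERERERERERERERERERERERERERERERERERERERERERERERERERERERERERERERERERERERERERERERERERERERERERERERERERERERERERERERERERERERERERERERERERERERERERERERERERERERERERERETERERERERERERERERERERERERERERERERERERERERETMzERERERERERERERERERERERERERERERERERERERERMzMzEREREREREREREREREREREREREREREREREREREREzMzMRERERERERERERERERERERERERERERERERERERETMzMxEREREREREREREREREREREREREREREREREREREREzMzERERERERERERERERERERERERERERERERERERERETMzMRERERERERERERERERERERERERERERERERERERERMzMxEREREREREREREREREREREREREREREREREREREREzMzERERERERERERERERERERERERERERERERERERERETMzMRERERERERERERERERERERERERERERERERERERERMzMxERERERERERERERERERERERERERERERERERERERMzMzEREREREREREREREREREREREREREREREREREREzMzMzMRERERERERERERERERERERERERERERERERERERMzMzMxERERERERERERERERERERERERERERERERERERETMzMz"/>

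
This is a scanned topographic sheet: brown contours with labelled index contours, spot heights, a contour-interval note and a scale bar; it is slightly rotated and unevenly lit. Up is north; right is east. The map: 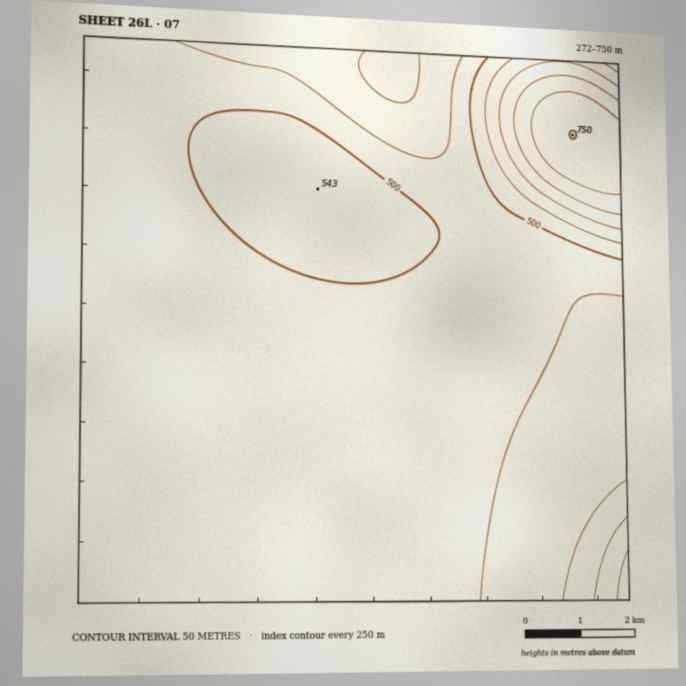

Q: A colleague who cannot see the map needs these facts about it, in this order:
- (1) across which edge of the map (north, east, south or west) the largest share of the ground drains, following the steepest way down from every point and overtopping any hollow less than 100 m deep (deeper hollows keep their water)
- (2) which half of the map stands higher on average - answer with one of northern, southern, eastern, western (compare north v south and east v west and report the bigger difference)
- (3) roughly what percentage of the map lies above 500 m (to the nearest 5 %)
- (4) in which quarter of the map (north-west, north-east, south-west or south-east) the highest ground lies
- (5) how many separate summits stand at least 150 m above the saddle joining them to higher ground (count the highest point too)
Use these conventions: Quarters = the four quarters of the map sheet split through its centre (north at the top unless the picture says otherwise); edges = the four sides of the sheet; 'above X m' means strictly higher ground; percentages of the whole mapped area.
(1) The largest share of the runoff leaves by the eastern edge.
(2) The northern half stands higher on average than the southern half.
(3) About 20 % of the map lies above 500 m.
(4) The highest point lies in the north-east quarter of the map.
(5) Counting only tops that stand 150 m proud, the map has 1 summit.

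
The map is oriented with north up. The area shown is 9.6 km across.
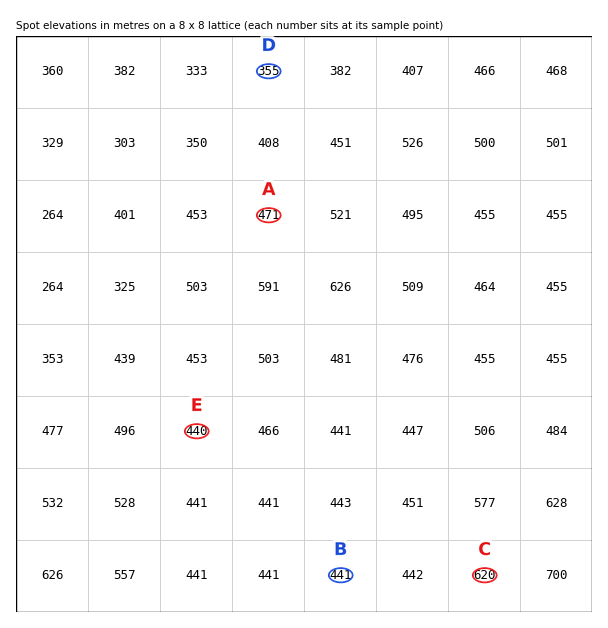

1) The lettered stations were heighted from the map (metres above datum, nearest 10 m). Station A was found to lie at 470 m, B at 440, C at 620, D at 360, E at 440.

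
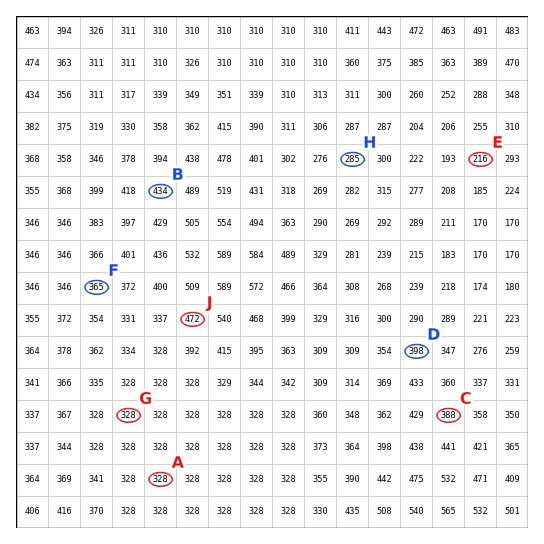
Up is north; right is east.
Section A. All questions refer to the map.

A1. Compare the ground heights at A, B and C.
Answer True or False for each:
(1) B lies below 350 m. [False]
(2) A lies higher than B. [False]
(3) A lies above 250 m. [True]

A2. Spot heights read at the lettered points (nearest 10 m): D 400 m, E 220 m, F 360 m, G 330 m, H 280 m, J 470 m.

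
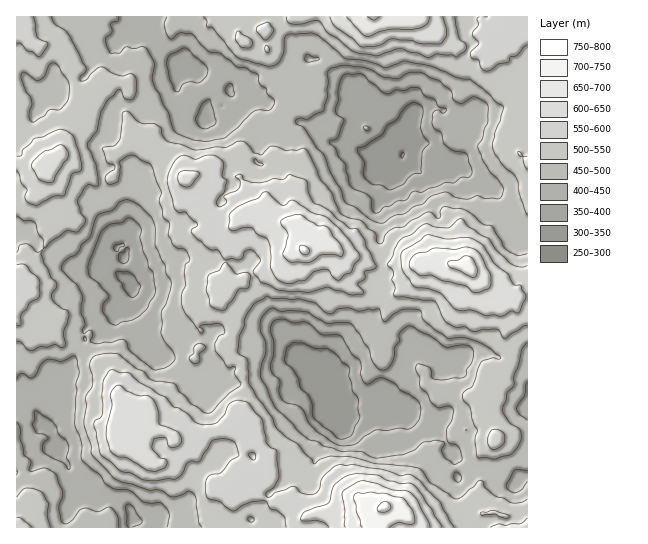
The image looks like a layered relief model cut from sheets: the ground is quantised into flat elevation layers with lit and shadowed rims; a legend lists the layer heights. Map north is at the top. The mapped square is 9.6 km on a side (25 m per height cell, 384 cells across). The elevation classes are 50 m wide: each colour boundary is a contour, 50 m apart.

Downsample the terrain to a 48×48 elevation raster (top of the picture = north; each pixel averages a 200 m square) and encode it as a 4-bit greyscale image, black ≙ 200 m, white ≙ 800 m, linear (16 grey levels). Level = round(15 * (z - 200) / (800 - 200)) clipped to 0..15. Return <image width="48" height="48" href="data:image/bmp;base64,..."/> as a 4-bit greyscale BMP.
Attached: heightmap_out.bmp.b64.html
<image width="48" height="48" href="data:image/bmp;base64,Qk32BAAAAAAAAHYAAAAoAAAAMAAAADAAAAABAAQAAAAAAIAEAAATCwAAEwsAABAAAAAAAAAAAAAAABEREQAiIiIAMzMzAERERABVVVUAZmZmAHd3dwCIiIgAmZmZAKqqqgC7u7sAzMzMAN3d3QDu7u4A////AJmHZ3d2VVZneIiIiImqqrzd3dy6mImZmYiHZmZmVWZneIiYiJmqqrzd7dy6mImZiIiHZmZmVmZ3eJmZmZmZqrzd7dupiIiId3h3ZmZmZ3eIiJqqmZmZmrzMy7qYd4h3Znd3ZWZ3iJmYiJmqqZiImqu7qpmHdnd3ZmZmVWeJmqqZiImZmpiIiZmZmIh3Znd3ZmZlVniaqrqpmYiZmZiIeIh3d3d3ZneHd2ZVVniru6qqmYiZmZiHdmZmZmZ2ZniZh2VVVnmru6qqmZmamYd2VERVZVZmZ3iZh2VVVomru6qqmZmamHdlQzRFVVVmZ3iYh2VVVoiru7qZmImamHZkMzNEREVmZ3iIdlVmZnibu7qYh3iZh2VUMzNFREVmZ4iIdmZWZniaqqmIdneIdlREMzNFRFVnd4iIdmZlZniamYiHZ3d4dlRDMzRVRWZmd3iIh2ZmZniZmHd3d3eIdlRDMzRWZmZmZniIh3dmZniIh2Znd3eIdkQzM0RWdmZmZmeIh3d3d3d3dmZnd3iHdlQzNEVmdmZmZmd4h4iIh2ZmZmZ3d3iHdkRERFVndmZmd3iIiIiId2ZlVWZ3d3eHdkRFVVZ3d2Z4iJmZmJiIh2ZVVWZ3iIiHdlVVZ3d3d3eImZmqqZmId2VURVZ3iJmIdmZneHeIiHiJqqqqqpmHd2VURFZ3iJmYh3iIiIiIiJmZq7u6qqmIdmVUREVniZqZiJmZmZmYiZqqu7y7qpmHdlVERFZniJmZmaqqqqqYiau7zMy6qZiHZlVERFZ3iImZmbu7qrqZmbzMzdy6mYh3dlVERVZ3iImZmrvMu7upibvMzMupiHd3d2VERWd4iZmZmrvMzLqYiaq7u7qYd3eId3ZURWeImZmqqrvMy6mYeImqmqmHd3eIiHZVVWeImZqqq7zLupiHZ3iYiYh3d4iIiHdmVmeJmZmqu7u6qYdlVmeHiId2d4mYiHd2ZniZmZmaqqqpmHZlVVZnd3d2d4mZmHd3d3eaqZmZqqqph2VVREVWZmZmeJmqmIiHd3iaqpmZmZmZh2VEM0REVVVmeJq6qYh4d3iaqqmZiIiIdlVDMzRERFVniJq7qYd4d4iJmZmIiIiIdlRDMzNERFZ4iZmqqYeIiIiIiIiIeId3ZVRDMzNEVVZ4mYmZmYd3iIh3ZmZ3d3d2ZVREMzNEVWZ4iIiImIh3iId2VVZnd3dmVVVVQzNFVVZ4iIeIiIh3h3dmVVVWd3ZmZVVURDNFVmV3iIh3iIh3d3dmVVVWZmd3dlREVUNFVmZ3iYd3eIiHh3ZVZVVWZmd3dlRFVVRVZ2d4iYd3eIiIh3ZVVVVWZnd3dlRFVVVWd3iIiIiHiHiIh2ZUVVVWZ3d3dlVWd2ZneIiIiIiHiHd3d3ZURVZneHdmZmd3iHeIiImZmImYiHdmd2ZVVmeIiYd2Z4iZmImZmZmZmZmZh3dmZmZmZ3eJmYd3eJqqqqqqqZmZmZmIh3dmZmZmZ3iZmYiIiau8u7u7qZmZqZmHd3dmZmZ3d4iIiYmZmrvMzMy7qYmZmQ=="/>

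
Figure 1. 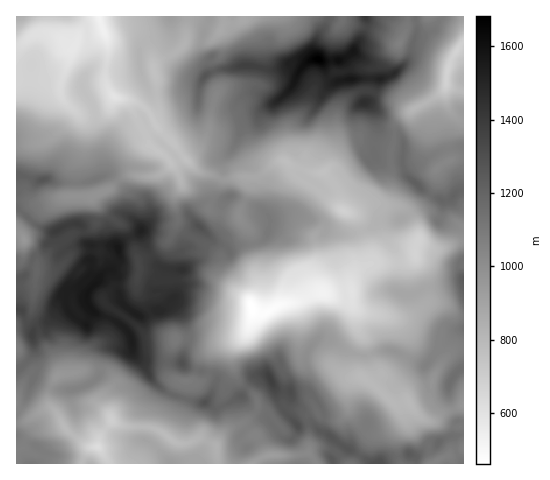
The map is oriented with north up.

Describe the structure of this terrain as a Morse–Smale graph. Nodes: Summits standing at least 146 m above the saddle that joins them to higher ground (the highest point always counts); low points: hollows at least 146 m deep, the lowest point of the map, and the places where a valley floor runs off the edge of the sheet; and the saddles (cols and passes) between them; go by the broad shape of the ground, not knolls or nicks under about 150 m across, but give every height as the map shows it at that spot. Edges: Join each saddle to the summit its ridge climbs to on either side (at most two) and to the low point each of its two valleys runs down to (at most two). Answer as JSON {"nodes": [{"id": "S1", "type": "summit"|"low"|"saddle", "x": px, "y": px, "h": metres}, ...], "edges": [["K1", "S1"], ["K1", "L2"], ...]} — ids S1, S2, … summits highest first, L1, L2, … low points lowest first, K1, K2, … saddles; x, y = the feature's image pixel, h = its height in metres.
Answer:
{"nodes": [
{"id": "S1", "type": "summit", "x": 319, "y": 59, "h": 1682},
{"id": "S2", "type": "summit", "x": 88, "y": 293, "h": 1580},
{"id": "S3", "type": "summit", "x": 271, "y": 379, "h": 1383},
{"id": "S4", "type": "summit", "x": 463, "y": 279, "h": 1253},
{"id": "S5", "type": "summit", "x": 17, "y": 17, "h": 849},
{"id": "L1", "type": "low", "x": 252, "y": 307, "h": 462},
{"id": "L2", "type": "low", "x": 99, "y": 17, "h": 520},
{"id": "L3", "type": "low", "x": 97, "y": 447, "h": 626},
{"id": "L4", "type": "low", "x": 456, "y": 52, "h": 673},
{"id": "L5", "type": "low", "x": 25, "y": 239, "h": 954},
{"id": "K1", "type": "saddle", "x": 31, "y": 264, "h": 1209},
{"id": "K2", "type": "saddle", "x": 19, "y": 369, "h": 1182},
{"id": "K3", "type": "saddle", "x": 185, "y": 398, "h": 1176},
{"id": "K4", "type": "saddle", "x": 22, "y": 214, "h": 1175},
{"id": "K5", "type": "saddle", "x": 417, "y": 22, "h": 1148},
{"id": "K6", "type": "saddle", "x": 395, "y": 138, "h": 1125},
{"id": "K7", "type": "saddle", "x": 118, "y": 181, "h": 1025},
{"id": "K8", "type": "saddle", "x": 453, "y": 409, "h": 1000},
{"id": "K9", "type": "saddle", "x": 221, "y": 179, "h": 946},
{"id": "K10", "type": "saddle", "x": 365, "y": 355, "h": 897},
{"id": "K11", "type": "saddle", "x": 17, "y": 46, "h": 643}],
"edges": [["K1", "S2"], ["K1", "L1"], ["K1", "L5"], ["K2", "S2"], ["K2", "L1"], ["K2", "L3"], ["K3", "S2"], ["K3", "S3"], ["K3", "L1"], ["K3", "L3"], ["K4", "S2"], ["K4", "L1"], ["K4", "L5"], ["K5", "S1"], ["K5", "L1"], ["K5", "L4"], ["K6", "S1"], ["K6", "L1"], ["K6", "L4"], ["K7", "S2"], ["K7", "L1"], ["K7", "L2"], ["K8", "S3"], ["K8", "S4"], ["K8", "L1"], ["K9", "S1"], ["K9", "S2"], ["K9", "L1"], ["K9", "L2"], ["K10", "S1"], ["K10", "S3"], ["K10", "L1"], ["K11", "S1"], ["K11", "S5"], ["K11", "L2"]]}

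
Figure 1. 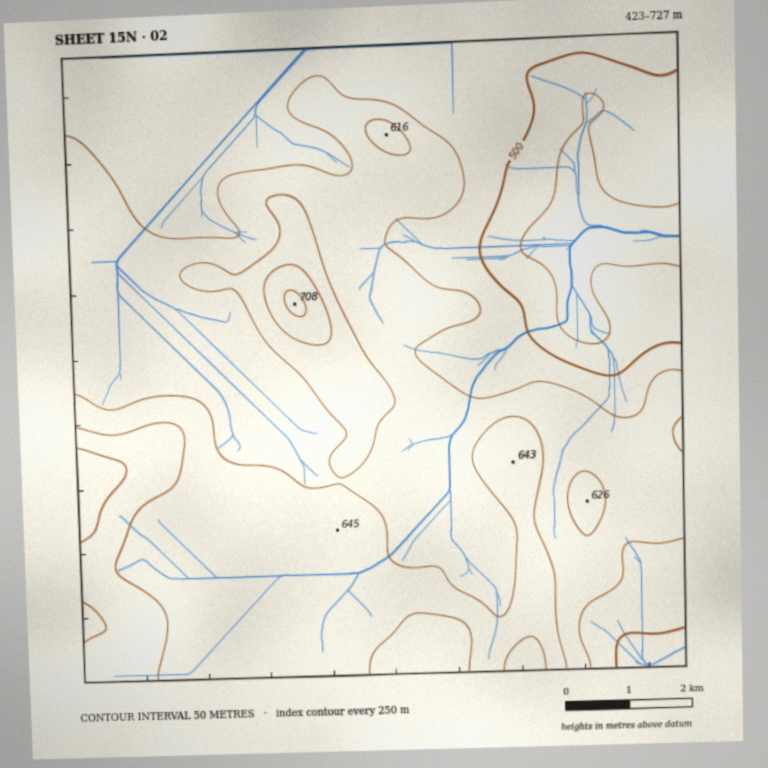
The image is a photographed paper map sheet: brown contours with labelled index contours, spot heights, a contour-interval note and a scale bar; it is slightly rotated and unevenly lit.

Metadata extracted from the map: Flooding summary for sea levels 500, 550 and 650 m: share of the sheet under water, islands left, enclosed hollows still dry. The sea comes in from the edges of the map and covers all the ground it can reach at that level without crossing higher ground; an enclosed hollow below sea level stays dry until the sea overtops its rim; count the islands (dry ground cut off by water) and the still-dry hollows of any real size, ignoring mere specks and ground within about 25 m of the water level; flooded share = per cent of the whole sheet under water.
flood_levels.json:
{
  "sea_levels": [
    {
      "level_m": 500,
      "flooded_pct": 13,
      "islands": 0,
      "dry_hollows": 0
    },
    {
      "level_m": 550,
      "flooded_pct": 36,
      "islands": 0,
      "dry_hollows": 0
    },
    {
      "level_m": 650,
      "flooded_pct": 92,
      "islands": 1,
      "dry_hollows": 0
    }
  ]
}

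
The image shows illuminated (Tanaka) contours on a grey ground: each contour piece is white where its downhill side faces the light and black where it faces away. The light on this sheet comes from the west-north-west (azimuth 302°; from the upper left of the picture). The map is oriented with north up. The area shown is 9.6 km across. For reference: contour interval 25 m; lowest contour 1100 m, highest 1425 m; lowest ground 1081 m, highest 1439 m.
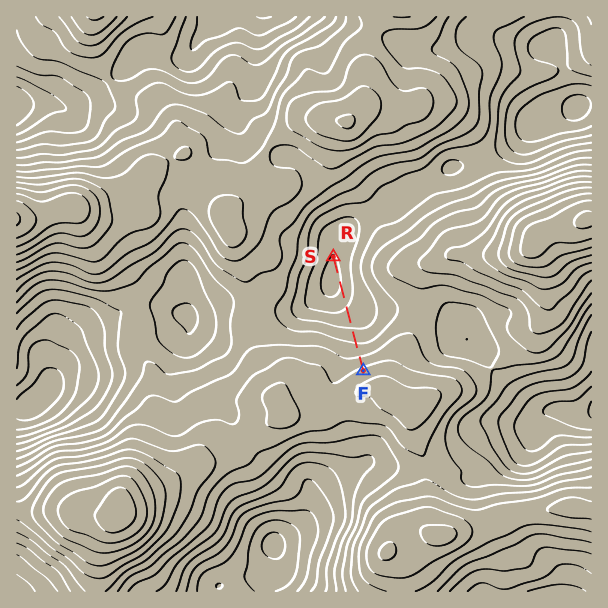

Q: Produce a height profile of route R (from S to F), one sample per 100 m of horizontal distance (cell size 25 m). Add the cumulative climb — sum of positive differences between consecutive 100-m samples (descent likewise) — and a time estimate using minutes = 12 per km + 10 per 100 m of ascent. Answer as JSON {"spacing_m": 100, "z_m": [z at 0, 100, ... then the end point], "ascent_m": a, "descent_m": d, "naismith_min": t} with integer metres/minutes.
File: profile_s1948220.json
{"spacing_m": 100, "z_m": [1149, 1147, 1146, 1146, 1147, 1150, 1155, 1162, 1170, 1177, 1183, 1190, 1197, 1206, 1216, 1226, 1236, 1247, 1260, 1273, 1282], "ascent_m": 136, "descent_m": 3, "naismith_min": 37}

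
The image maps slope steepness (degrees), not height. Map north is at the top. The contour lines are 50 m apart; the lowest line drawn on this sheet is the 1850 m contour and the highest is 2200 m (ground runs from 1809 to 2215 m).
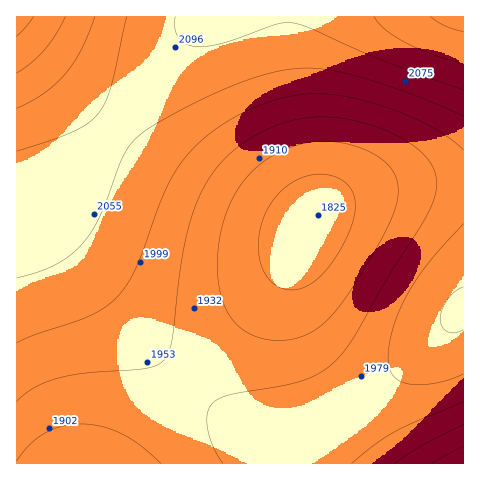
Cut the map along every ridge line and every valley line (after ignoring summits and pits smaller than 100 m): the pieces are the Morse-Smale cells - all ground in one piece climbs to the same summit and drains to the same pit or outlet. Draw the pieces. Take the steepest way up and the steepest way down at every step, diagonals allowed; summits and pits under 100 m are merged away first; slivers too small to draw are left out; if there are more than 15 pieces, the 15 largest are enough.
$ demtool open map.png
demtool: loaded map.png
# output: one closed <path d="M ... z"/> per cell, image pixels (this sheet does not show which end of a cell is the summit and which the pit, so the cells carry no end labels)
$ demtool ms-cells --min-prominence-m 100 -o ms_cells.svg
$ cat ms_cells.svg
<path d="M463 16l-249 0-14 7-15 15-44 59-42 50-31 31-18 14-29 16-5 1 1 255 275 0 2-15 4-6 24-13 36-26 51-40 34-32 21-24z"/><path d="M213 16l-196 0-1 192 5 0 19-9 28-21 53-56 64-84 15-15z"/><path d="M463 309l-29 31-48 42-53 41-35 20-4 6-2 14 171 1z"/>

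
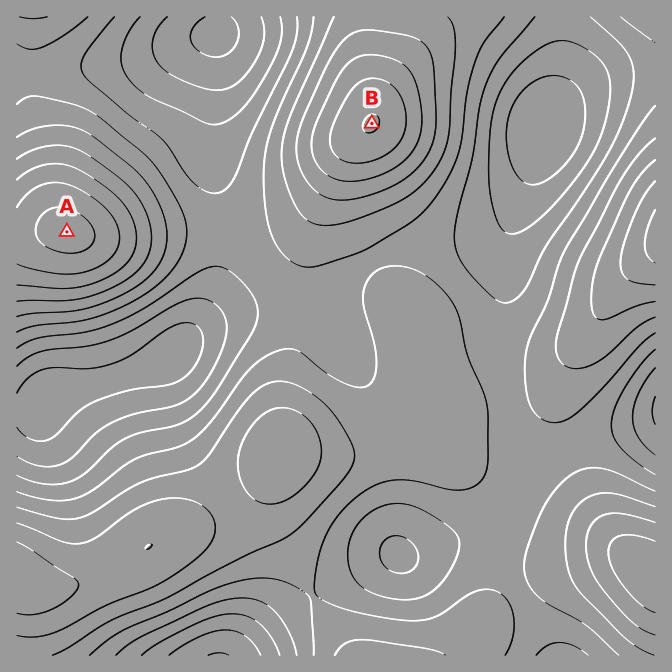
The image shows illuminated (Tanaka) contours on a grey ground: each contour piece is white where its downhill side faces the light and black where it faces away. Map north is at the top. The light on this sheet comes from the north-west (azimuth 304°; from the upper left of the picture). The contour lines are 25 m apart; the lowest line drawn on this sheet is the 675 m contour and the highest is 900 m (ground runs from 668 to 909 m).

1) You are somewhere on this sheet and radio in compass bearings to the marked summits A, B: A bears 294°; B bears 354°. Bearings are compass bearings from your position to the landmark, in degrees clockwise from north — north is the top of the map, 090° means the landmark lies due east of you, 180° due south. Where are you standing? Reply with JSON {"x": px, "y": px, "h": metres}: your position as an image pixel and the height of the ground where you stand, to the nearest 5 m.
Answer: {"x": 399, "y": 380, "h": 785}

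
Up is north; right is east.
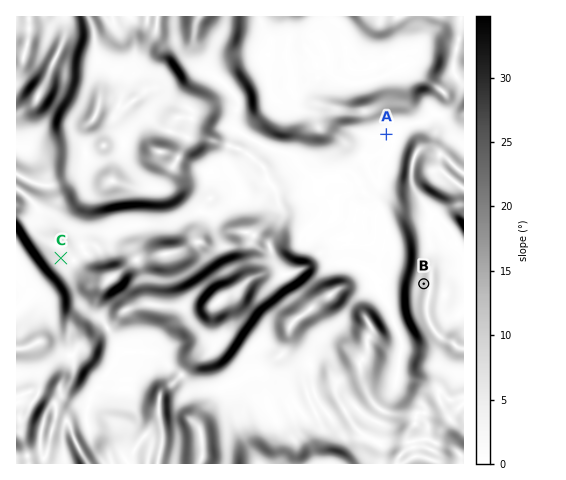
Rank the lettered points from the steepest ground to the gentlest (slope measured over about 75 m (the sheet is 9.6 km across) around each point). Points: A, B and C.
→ B C A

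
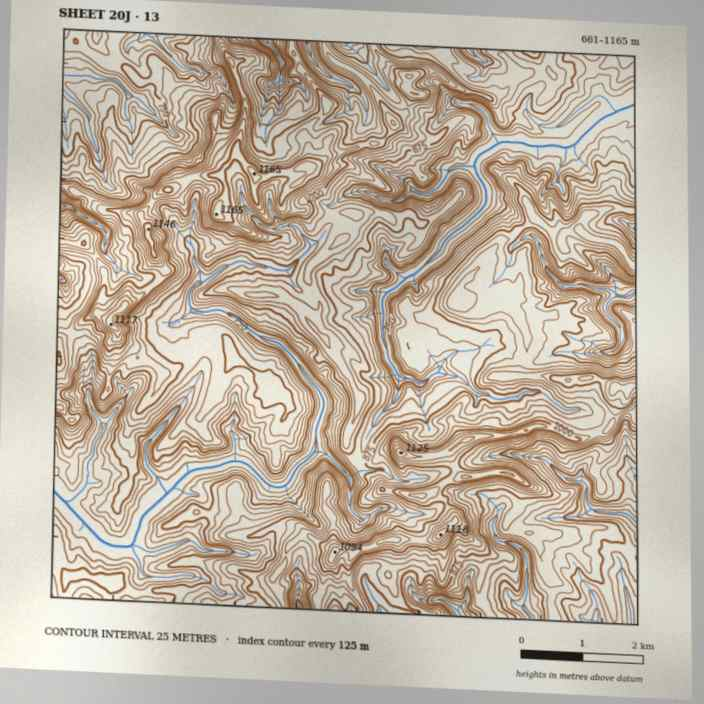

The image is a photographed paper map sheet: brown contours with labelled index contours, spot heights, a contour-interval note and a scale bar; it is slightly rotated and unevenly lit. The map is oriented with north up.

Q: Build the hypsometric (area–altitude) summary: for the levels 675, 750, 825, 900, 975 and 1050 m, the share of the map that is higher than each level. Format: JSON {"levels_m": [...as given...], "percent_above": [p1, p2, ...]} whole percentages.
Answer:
{"levels_m": [675, 750, 825, 900, 975, 1050], "percent_above": [96, 77, 57, 32, 13, 4]}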